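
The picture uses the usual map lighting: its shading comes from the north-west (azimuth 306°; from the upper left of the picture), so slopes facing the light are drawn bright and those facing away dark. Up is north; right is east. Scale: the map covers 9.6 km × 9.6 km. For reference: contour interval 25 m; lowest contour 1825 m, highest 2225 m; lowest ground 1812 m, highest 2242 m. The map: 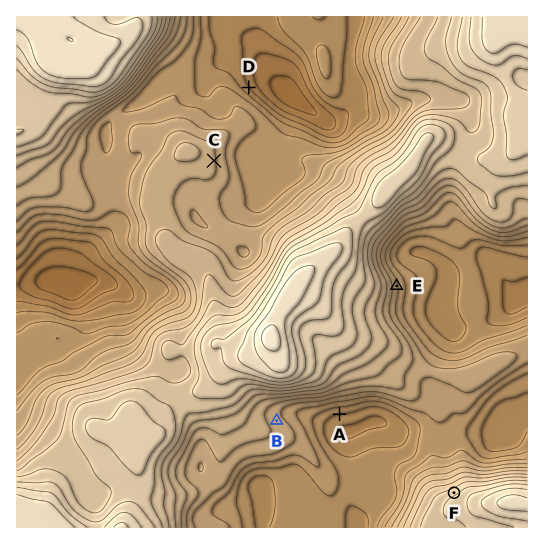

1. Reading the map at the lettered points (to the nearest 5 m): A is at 1900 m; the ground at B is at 1990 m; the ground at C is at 2005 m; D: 1875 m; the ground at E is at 1980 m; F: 2090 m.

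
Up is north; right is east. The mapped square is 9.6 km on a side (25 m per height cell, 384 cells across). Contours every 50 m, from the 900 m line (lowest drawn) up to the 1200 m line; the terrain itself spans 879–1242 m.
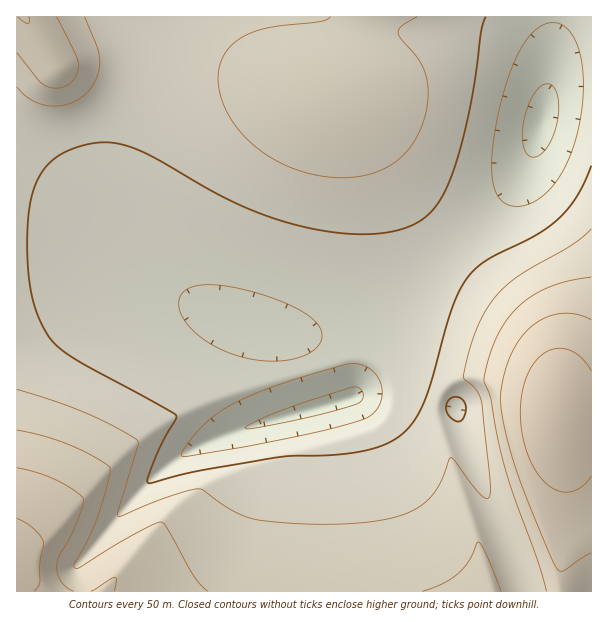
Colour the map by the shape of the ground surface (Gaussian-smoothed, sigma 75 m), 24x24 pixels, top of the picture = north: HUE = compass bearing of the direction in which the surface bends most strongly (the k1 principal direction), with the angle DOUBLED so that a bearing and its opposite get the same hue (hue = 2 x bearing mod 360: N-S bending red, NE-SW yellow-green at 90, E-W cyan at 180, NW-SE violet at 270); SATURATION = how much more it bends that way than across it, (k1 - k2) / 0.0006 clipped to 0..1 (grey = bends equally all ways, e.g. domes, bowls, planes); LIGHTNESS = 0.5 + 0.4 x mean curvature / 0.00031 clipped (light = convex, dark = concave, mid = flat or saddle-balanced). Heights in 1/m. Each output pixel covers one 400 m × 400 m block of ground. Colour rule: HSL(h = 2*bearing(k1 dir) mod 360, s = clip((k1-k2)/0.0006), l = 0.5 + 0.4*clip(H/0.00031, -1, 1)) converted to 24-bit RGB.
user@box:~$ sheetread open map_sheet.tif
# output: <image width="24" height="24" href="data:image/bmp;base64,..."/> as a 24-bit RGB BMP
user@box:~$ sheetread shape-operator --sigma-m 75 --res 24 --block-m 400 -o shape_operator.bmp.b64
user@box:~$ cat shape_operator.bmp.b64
<image width="24" height="24" href="data:image/bmp;base64,Qk32BgAAAAAAADYAAAAoAAAAGAAAABgAAAABABgAAAAAAMAGAAATCwAAEwsAAAAAAAAAAAAAnLmIE/IiChc503Svyomod4eLc4aJcYSIcYOGeoGEfoCEfn+Efn+Dfn6Dfn2DfnyDf3uDgXeEhXODyOuYWBN7NApP+P+0tEt5waeL4GEkAjEbIHxk3JSyt4KfdoKLc4CJcX+HdH+FfX+Dfn+Dfn6Dfn2Dfn2CfnuDf3iDgnOEh3CCx/GOPAZSVxVs3/qos22Jk4mX6qXEs4KpADMlQZKI55+/pnuidXyJc3uHcnuFfH6DfX6CfX2Cfn2CfnyCfnqCfnWDgW+EpKdw7PI2PgRQ5lEYudqBnZp8jIiRm4iZ7anEZnihADMjW6Cd6aHPqXmsdHeHc3aEenyCfX2Bfn2Bfn2BfnyBfXiBfXKCf2mEteGKcQ6ISAVY0fqFqLB5iqB2i4iNjIaOpoWX7J2/TI+HADMaVpx835feyojei3Kke3mDfn1/fn1/fnx/fnt/fHeAem+BfGeEteyFOwFPaRB53vm4q66Aj6Z9iYeFiYSGioOIsoGZ6o/DTIt5ADMJE2kQinCft4PWvo/ks4jZmHuyhHuJfnp/e3V/d2uAf6Rrv/IiNwBP6CZuzeKfsbaLlqqGh4d+h4R/h4B+h31/rHmZ7YvYrWGpIVoVDzMAFTMATncpk2eYo3zEuojhyH3jn26Xcml/pN6CSgp4OgJZy/aXu7yTtruUnqyOg4d2hoV3hYB4hXt3hHd2kHSE2nza1H7mpGm3aYFKK08JGjMAGTMAKEsJXxsy719OcGl/7upWGgwnMBFL1fW8t7eXur2ZpquTf4Vvg4RxhIBxg3xygndxgXNxgHBwjG+DrnbDvYnhuYjgpnzGmWaDOmQhBi0PkvA9aWp+3FWKbgC3FPv/lsyTtLiZu72aqqaTe4NqgIJsgoBtgXttgHdtgHRtf3Nvfnd0fXp2fnl2hnaCmXattoTXsXvkRJvwaLuWaG58XGWBUlaxa5Cri6GNr7aXuriXqJiNeIFvfIBvgH9vf3xwf3pyfnl1fnl2fnl2fnh1fnl0fnl0fnt0f3x0gH51eX92dHp4aXZ8XXOCWXuKZpaXgqKJp7GQtKyPp4iDeH96e356fX16fnt5fnp4fnh2fnd1fnd0fndzfnhzf3lzf3tzgH5zgIBze390c310an59XoGEWIuNX5mPdqCDnKiHrJ2FpXh3eX59e3x6fXt5fXl4fnd3fnZ1f3V0f3V0f3Zzf3dzgHlzgHxzgX9zgIFzfIFzc4Bya4J4YId/V5CFWJmFapt+jpt9o4x6om5xeHh+fHp8fXl6fnd4fnZ3f3V2f3R1gHN0gHRzgHdzgXl0gX10goF0gIN0fIR0dYRybYZ0Y4t5WJJ8VJd9X5R8e4x1mHtzn2hufHd/fnh9fnh7fnd6f3Z5f3V5gHR4gXR3gXR2gnZ1gnp2g352hIN3gYV3foZ2d4h0b4tyZo9zW5V0UpV3Vox8bH99jW5xnGZugHaBf3d+f3d9f3d8gHZ8gHZ8gXV8gnZ8g3Z7g3h6hHt5hH96hYV7g4d7f4h5e4t3c45za5NxYJZvU5RyTId9Wmx7hWl7mGdwgXZ/gHd+gHd+gHd/gHeAgXaBgnaBg3eBhHmBhXuBhX2AhYGAhoaBhIiAgYp+f4x8e495c5RyaJdsWZRtRYR7RFx4emCAlWlygXZ8gHd9f3h+f3iAf3eBf3eCgXeEgnmFhXuGh36HiIGIiISHh4iGhYmGhIuEg42CgpB/gJN7eJZyZJNpR4N2LU5vZlR8kWtygm9vgHdse31yd3l+e3iBfHiDfXiFf3qHgXyJhICKhoOLh4aMiIiMiIuNiI2NiI2JiI+GipKCiJR8eZFxVoJtG0JdUEZyjG9ujUxKkoA9X4xGX4Rvc3yCd3eEeXiHenqIfX2KgIGMg4SOhoiPiIqQiYuRiYuQiouOjo2LkI+Hk5GCkI96cX5tHTdNMkVbhH9vtSpf169QL9E6N5mKYXyIdXuGeH2Hen+KfIKMf4WOg4iQhYqRh4uSiIqSiYmSjYmRkImPkoeIlYWClIB8hnB5NjVtIElgZIFqpluV5O7dudznKFm3U2KNc3uHeIGIeYSKe4eMfoqOgYyQhI2RhoyRh4mRiYeQjoaQkoSOlIKImH+CmHl+kGyEU0Z/KUtxVoJ5htWNtfe6lXu6ci6lZliKdXyGeIWHeIiJeYuLe42Mfo6NgY6Ng4qLiYCBinx4jH1zjX5zkXt2lXd4mHV9lGuHZ1OHOk99UH6Dsvm5hM+NgkGAf0KAfmh/dYF6dYR6dIZ6dIh6dIl5dYh2gIV0hHRmh2dRi2pDjXw+ioxBgotLi4tcjXhqjWx9dF2ISlSCU3aE"/>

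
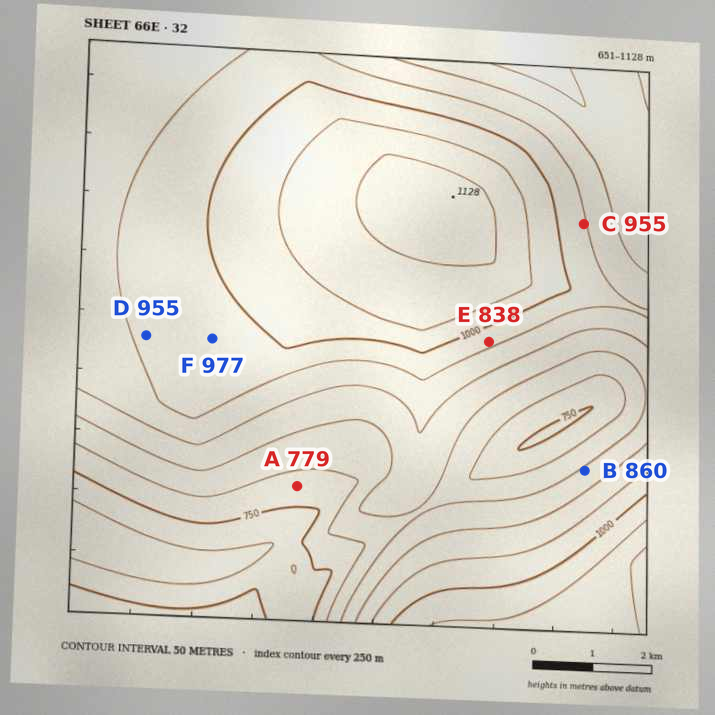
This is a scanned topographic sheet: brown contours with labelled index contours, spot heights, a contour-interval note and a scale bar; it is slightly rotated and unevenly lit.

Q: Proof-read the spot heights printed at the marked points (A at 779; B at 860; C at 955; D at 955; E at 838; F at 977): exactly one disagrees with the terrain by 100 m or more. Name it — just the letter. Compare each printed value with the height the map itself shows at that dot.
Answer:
E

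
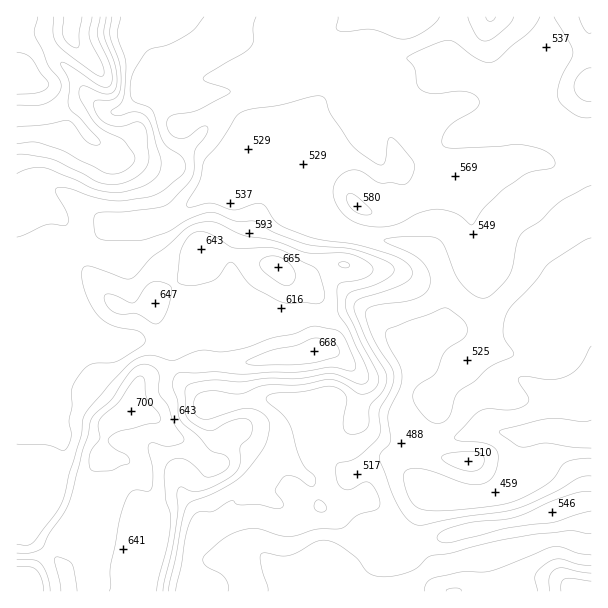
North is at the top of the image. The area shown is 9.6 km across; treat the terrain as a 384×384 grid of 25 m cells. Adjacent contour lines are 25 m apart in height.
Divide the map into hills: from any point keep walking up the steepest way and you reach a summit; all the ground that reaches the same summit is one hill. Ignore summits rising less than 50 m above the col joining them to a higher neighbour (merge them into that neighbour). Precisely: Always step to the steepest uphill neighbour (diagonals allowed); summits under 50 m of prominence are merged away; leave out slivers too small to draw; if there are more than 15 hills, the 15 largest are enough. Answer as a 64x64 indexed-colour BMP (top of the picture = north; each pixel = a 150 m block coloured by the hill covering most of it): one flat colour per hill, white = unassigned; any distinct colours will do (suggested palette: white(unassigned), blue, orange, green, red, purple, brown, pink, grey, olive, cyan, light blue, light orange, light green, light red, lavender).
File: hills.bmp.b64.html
<image width="64" height="64" href="data:image/bmp;base64,Qk12CAAAAAAAAHYAAAAoAAAAQAAAAEAAAAABAAQAAAAAAAAIAAATCwAAEwsAABAAAAAAAAAA////ALR3HwAOf/8ALKAsACgn1gC9Z5QAS1aMAMJ34wB/f38AIr28AM++FwDox64AeLv/AIrfmACWmP8A1bDFACIiIiIiIiIiIiIiIiIiIiIiERERERFEREREREREREREIiIiIiIiIiIiIiIiIiIiIRERERERERREREREREREREQiIiIiIiIiIiIiIiIiIiEREREREREREURERERERERERCIiIiIiIiIiIiIiIiIiERERERERERERERERREREREREIiIiIiIiIiIiIiIiIiERERERERERERERERERFEREREQiIiIiIiIiIiIiIiIhEREREREREREREREREREREUREESIiIiIiIiIiIiIiIiERERERERERERERERERERERERERIiIiIiIiIiIiIiIiIREREREREREREREREREREREREREiIiIiIiIiIiIiIiIRERERERERERERERERERERERERESIiIiIiIiIiIiIiIhERERERERERERERERERERERERERIiIiIiIiIiIiIiIiIREREREREREREREREREREREREREiIiIiIiIiIiIiIiIiIiIhERERERERERERERERERERESIiIiIiIiIiIiIiIiIiIiIRERERERERERERERERERERIiIiIiIiIiIiIiIiIiIiIiERIhEREhEREREREREREREiIiIiIiIiIiIiIiIiIiIiIRIiIhEiERERERERERERESIiIiIiIiIiIiIiIiIiIiIiIiIiIiIRERERERERERERIiIiIiIiIiIiIiIiIiIiIiIiIiIiIhEREREREREREREiIiIiIiIiIiIiIiIiIiIiIiIiIiIiIRERERERERERESIiIiIiIiIiIiIiIiIiIiIiIiIiIiIRERERERERERERIiIiIiIiIiIiIiIiIiIiIiIiIiIiIREREREREREREREiIiIiIiIiIiIiIiIiIiIiIiIiIiIhERERERERERERESIiIiIiIiIiIiIiIiIiIiIiIiIiIiERERERERERERERIiIiIiIiIiIiIiIiIiIiIiIiIiIiIREREREREREREREiIiIiIiIiIiIiIiIiIiIiIiIiIiIiERERERERERERESIiIiIiIiIiIiIiIiIiIiIiIiIiIiIhERERERERERERIiIiIiIiIiIiIiIiIiIiIiIiIiIiIiIREREREREREREiIiIiIiIiIiIiIiIiIiIiIiIiIiIiIhERERERERERESIiIiIiIiIiIiIiIiIiIiIiIiIiIiIiIRERERERERERIiIiIiIiIiIiIiIiIiIiIiIiIiIiIiIhEREREREREREiIiIiIiIiIiIiIiIiIiIiIiIiIiIiIiIRERERERERESIiIiIiIiIiIiIiIiIiIiIiIiIiIiIiIhERERERERERIiIiIiIiIiIiIiIiIiIiIiIiIiIiIiIiEREREREREREiIiIiIiIiIiIiIiIiIiIiIiIiIiIiIiIRERERERERESIiIiIiIiIiIiIiIiIiIiIiIiIiIiIiIhERERERERERIiIiIiIiIiIiIiIiIiIiIiIiIiIiIiIhEREREREREREiIiIiIiIiIiIiIiIiIiIiIiIiIiIiIiERERERERERESIiIiIiIiIiIiIiIiIiIiIiIiIiIiIiIRERERERERERERIiIiIiIiIiIiIiIiIiIiIiIiIiIiIRERERERERERERERESIiIiIiIiIiIiIiIiIiIiIiIiERERERERERERERERERESIiIiIiIiIiIiIiIiIiIhEREREREREREREREREREREREiIiIiIiIiIiIiIiIiERERERERERERERERERERERERERERERIiIiIiIiIiIiERERERERERERERERERERERERERERERERIiIiIiIiIiERERERERERERERERERERERERERERERERESIiIiIiIiEREREREREREREREREREREREREREREREREREiIiIiIiIREREREREREREREREREREREREREREREREREREiIiIiIRERERERERERERERERERERERERERERERERERERESIiIhEREREREREREREREREREREREREREREREREREREREiIhERERERERERERERERERERERERERERERERERERERERERERERERERERERERERERERERERERERERERERERERERERERERERERERERERERERERERERERERERERERERERERERERERERERERERERERERERERERERERERERERERERERERERERERERERERERERERERERERERERERERERERERERERERERERERERERERERERERERERERERERERERERERERERERERERERERERERERERERERERERERERERERERERERERERERERERERERERERERERERERERERERERERERERERERERERERERERERERERERERExERERERERERERERERERERERERERERERERERERERERETMRERERERERERERERERERERERERERERERERERERETMzMzERERERERERERERERERERERERERERERERERETMzMzMzMRERERERERERERERERERERERERERMzMzMzMzMzMzMzMxERERERERERERERERERERERERETMzMzMzMzMzMzMzMzMRERERERERERERERERERERERETMzMzMzMzMzMzMzMzMxERERERERERERERERERERERETMzMzMzMzMzMzMzMzMzERERERERERERERERERERERERMzMzMzMzMzMzMzMzMzMRER"/>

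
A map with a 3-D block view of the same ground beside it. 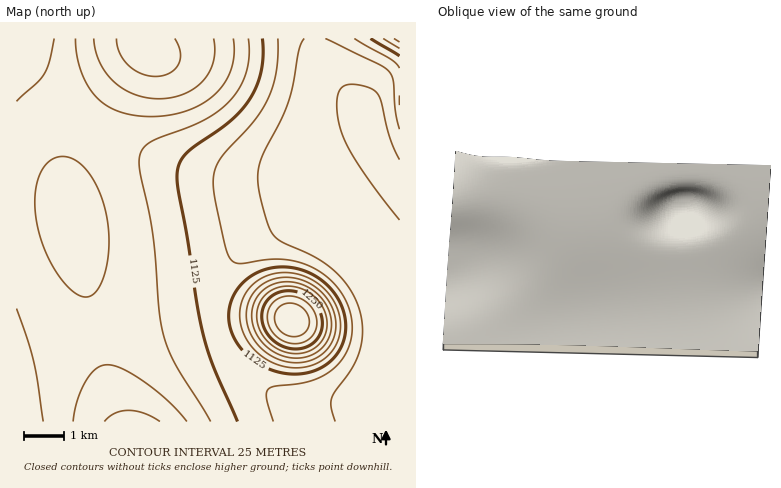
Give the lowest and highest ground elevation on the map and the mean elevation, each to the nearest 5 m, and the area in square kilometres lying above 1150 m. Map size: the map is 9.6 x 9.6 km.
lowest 1045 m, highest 1320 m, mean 1130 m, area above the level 41.7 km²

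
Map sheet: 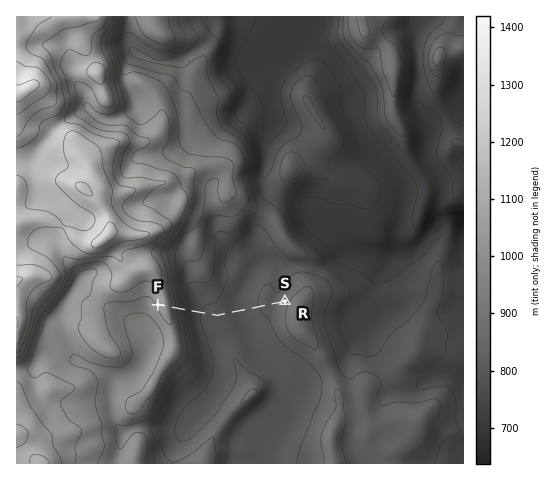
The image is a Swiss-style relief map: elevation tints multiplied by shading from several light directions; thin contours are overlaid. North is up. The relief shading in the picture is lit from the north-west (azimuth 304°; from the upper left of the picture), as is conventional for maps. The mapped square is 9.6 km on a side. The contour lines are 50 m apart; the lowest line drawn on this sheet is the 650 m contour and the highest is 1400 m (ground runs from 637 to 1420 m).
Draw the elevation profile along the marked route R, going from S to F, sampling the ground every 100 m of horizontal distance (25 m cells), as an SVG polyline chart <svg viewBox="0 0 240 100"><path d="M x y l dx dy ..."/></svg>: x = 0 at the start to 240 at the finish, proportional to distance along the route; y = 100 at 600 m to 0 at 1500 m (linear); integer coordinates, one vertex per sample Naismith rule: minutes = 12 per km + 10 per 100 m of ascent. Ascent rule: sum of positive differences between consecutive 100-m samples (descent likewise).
<svg viewBox="0 0 240 100"><path d="M0 69l9 2 8 1 9 0 9-1 8 1 9 0 9 1 8 1 9 1 8 1 9 0 9-1 8-1 9-1 9 0 8 0 9 0 9-1 8-1 9-2 9-3 8-5 9-6 9-7 8-5 9-2 8 1 7 1"/></svg>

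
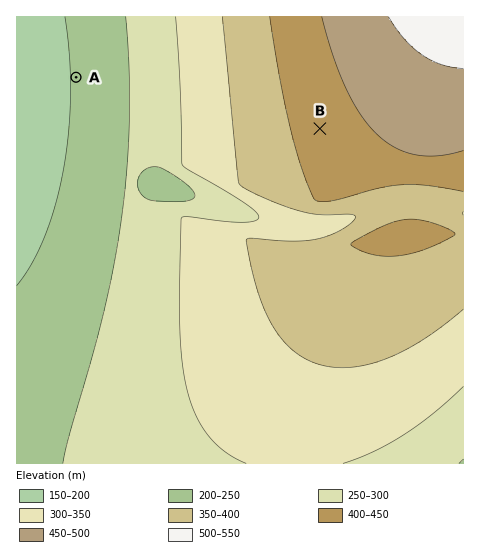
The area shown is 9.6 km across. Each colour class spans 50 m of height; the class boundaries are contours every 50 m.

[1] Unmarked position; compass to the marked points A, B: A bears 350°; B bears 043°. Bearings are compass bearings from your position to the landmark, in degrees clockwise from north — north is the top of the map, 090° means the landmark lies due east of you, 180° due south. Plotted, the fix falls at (122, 340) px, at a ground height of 260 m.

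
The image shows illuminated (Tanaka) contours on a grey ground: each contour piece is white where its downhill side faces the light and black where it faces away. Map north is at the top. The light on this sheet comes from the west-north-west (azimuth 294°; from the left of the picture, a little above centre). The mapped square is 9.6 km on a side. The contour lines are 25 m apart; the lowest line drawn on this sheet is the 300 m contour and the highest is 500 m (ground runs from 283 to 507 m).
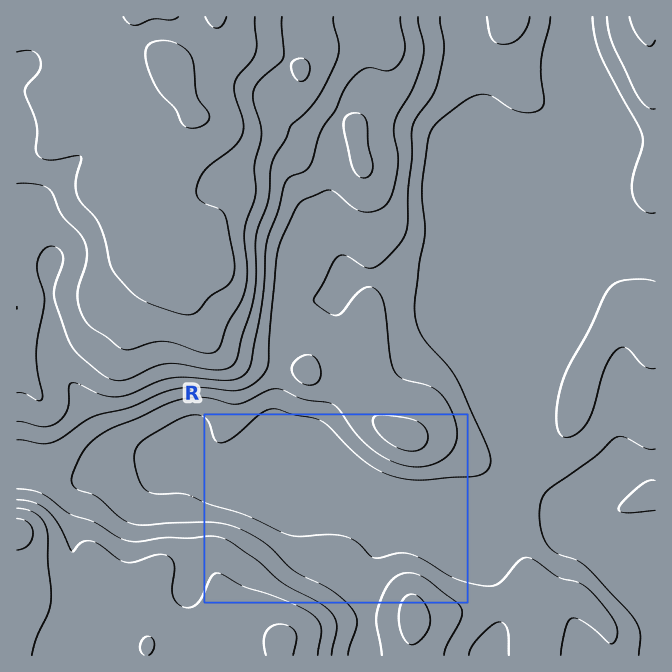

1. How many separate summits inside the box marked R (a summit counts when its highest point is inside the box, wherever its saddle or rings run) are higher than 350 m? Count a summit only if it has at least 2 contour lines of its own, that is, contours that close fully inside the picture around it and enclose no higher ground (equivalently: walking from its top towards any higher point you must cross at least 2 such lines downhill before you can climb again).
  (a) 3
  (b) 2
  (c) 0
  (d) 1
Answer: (c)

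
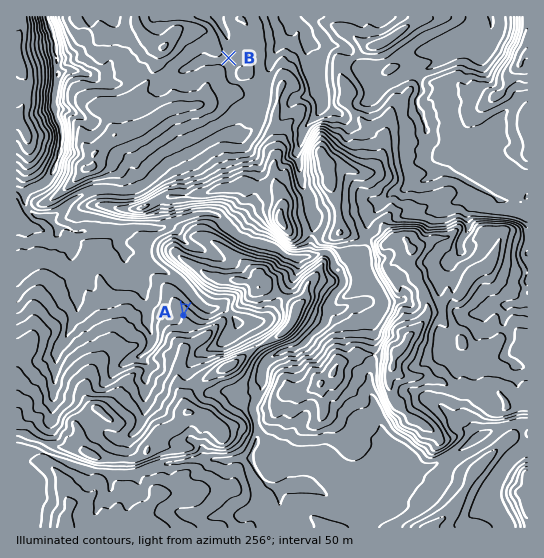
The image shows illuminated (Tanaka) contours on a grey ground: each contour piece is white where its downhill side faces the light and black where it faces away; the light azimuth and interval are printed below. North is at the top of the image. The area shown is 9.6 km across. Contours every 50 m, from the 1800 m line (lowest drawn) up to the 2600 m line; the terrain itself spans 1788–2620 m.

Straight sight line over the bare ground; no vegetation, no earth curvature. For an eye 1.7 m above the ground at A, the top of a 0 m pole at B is hidden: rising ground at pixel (190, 276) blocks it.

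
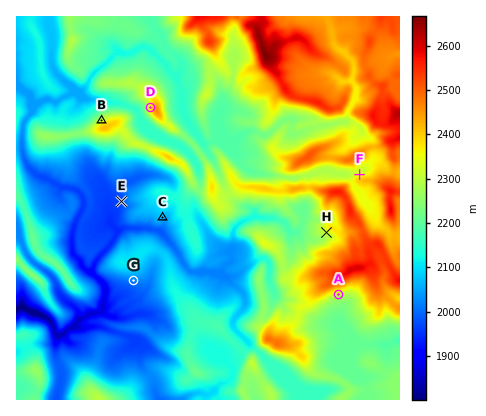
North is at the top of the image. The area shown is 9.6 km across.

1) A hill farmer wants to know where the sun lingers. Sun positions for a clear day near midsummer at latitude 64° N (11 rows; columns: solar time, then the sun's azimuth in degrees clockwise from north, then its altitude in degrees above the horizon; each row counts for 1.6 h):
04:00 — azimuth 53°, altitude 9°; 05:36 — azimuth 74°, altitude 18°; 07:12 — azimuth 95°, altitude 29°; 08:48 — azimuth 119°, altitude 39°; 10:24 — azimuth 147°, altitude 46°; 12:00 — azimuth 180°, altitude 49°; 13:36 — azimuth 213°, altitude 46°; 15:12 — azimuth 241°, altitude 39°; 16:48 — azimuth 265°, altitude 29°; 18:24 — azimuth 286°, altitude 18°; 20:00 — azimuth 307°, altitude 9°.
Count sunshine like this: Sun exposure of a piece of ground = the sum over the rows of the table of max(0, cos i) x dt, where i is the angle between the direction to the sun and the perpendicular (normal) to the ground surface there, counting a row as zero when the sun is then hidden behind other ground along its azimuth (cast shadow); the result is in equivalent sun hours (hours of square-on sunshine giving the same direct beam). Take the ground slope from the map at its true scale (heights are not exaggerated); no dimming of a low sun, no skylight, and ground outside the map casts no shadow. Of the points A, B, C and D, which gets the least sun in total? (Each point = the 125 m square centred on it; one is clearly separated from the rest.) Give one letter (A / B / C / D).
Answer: B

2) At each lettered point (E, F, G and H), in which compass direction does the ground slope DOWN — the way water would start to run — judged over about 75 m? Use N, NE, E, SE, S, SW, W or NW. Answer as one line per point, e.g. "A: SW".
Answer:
E: W
F: N
G: S
H: SW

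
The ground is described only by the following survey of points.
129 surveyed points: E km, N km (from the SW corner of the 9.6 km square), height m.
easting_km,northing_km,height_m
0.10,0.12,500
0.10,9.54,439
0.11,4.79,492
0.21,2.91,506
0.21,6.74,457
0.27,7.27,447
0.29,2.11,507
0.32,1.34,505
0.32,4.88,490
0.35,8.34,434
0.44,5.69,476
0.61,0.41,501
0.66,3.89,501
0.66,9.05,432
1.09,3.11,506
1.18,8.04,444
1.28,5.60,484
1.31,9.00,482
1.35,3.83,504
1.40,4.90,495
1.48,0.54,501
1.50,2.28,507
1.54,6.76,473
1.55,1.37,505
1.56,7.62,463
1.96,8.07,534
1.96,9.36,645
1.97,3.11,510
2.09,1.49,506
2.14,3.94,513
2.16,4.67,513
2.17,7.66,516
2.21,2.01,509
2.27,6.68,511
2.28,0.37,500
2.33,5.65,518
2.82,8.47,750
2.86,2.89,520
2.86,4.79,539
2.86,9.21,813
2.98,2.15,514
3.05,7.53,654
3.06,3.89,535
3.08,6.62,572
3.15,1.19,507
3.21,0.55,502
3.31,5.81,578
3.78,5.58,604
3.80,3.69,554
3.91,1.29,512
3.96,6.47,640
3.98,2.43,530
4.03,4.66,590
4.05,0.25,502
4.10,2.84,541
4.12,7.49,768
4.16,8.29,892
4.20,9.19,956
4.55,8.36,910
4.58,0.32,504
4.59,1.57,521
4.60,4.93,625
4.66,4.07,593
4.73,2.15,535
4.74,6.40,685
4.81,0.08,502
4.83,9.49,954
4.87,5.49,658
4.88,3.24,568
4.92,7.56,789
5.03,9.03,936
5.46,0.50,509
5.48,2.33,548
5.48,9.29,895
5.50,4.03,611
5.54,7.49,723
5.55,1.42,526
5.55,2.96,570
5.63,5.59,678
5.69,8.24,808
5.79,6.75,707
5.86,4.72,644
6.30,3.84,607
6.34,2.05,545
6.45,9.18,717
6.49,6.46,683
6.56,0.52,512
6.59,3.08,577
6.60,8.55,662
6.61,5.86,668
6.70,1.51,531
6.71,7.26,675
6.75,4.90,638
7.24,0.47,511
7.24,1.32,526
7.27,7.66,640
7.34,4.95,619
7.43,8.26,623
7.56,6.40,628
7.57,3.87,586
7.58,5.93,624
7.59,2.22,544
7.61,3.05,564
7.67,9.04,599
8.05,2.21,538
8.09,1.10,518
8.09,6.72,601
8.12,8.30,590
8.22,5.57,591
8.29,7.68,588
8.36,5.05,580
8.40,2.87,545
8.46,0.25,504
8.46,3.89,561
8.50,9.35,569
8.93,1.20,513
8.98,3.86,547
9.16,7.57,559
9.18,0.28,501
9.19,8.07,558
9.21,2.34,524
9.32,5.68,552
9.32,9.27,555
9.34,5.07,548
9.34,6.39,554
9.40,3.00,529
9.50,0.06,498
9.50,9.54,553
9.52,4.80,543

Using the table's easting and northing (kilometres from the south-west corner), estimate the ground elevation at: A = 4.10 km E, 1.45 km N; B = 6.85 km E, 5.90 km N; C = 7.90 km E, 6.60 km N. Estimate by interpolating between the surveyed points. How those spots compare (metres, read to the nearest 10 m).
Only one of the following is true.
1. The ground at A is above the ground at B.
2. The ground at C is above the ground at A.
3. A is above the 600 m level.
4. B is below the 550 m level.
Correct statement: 2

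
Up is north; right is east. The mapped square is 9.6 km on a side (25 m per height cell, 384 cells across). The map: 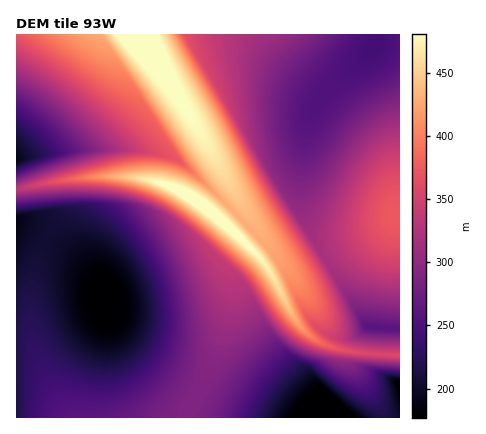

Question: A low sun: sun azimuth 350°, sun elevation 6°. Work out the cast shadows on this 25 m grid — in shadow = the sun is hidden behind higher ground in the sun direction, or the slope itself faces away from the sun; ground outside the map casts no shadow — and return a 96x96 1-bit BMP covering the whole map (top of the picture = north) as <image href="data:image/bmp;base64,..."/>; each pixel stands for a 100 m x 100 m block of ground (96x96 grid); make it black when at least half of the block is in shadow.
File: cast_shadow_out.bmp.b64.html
<image width="96" height="96" href="data:image/bmp;base64,Qk2+BAAAAAAAAD4AAAAoAAAAYAAAAGAAAAABAAEAAAAAAIAEAAATCwAAEwsAAAIAAAAAAAAA////AAAAAAAAAAAAAAAAAAB//AAAAAAAAAAAAAD//AEAAAAAAAAAAAD//AcAAAAAAAAAAAH//h8AAAAAAAAAAAH///8AAAAAAAAAAAH///8AAAAAAAAAAAP///8AAAAAAAAAAAP///8AAAAAAAAAAAf///8AAAAAAAAAAAf///8AAAAAAAAAAAf///8AAAAAAAAAAA////8AAAAAAAAAAA////8AAAAAAAAAAB////8AAAAAAAAAAB////8AAAAAAAAAAD////8AAAAAAAAAAD//8AAAAAAAAAAAAD/+AAAAAAAAAAAAAH/4AAAAAAAAAAAAAH/gAAAAAAAAAAAAAP+AAAAAAAAAAAAAAP8AAAAAAAAAAAAAAP4AAAAAAAAAAAAAAfwAAAAAAAAAAAAAAfwAAAAAAAAAAAAAAPgAAAAAAAAAAAAABHAAAAAAAAAAAAAADAAAAAAAAAAAAAAAHAAAAAAAAAAAAAAAPAAAAAAAAAAAAAAAfAAAAAAAAAAAAAAA/AAAAAAAAAAAAAAB/AAAAAAAAAAAAAAD/AAAAAAAAAAAAAAP/AAAAAAAAAAAAAAf/AAAAAAAAAAAAAA//AAAAAAAAAAAAAD//AAAAAAAAAAAAAP//AAAAAAAAAD/4D//+AAAAAAAAA//////8AAAAAAAAD//////4AAAAAAAAf//////wAAAAAAAD///////gAAAAAAB////////AAAAAAA////////+AAAAAAA////////8AAAAAAB////////4AAAAAAB////////wAAAAAAD////////gAAAAAAD///////+AAAAAAAD///////8AAAAAAAD///////4AAAAAAAD///////wAAAAAAAD///////AAAAAAAAD//////+AAAAAAAAD//////4AAAAAAAAA//////gAAAAAAAAAB////8AAAAAAAAAAAB///AAAAAAAAAAAAAAAAAAAAAAAAAAAAAAAAAAAAAAAAAAAAAAAAAAAAAAAAAAAAAAAAAAAAAAAAAAAAAAAAAAAAAAAAAAAAAAAAAAAAAAAAAAAAAAAAAAAAAAAAAAAAAAAAAAAAAAAAAAAAAAAAAAAAAAAAAAAAAAAAAAAAAAAAAAAAAAAAAAAAAAAAAAAAAAAAAAAAAAAAAAAAAAAAAAAAAAAAAAAAAAAAAAAAAAAAAAAAAAAAAAAAAAAAAAAAAAAAAAAAAAAAAAAAAAAAAAAAAAAAAAAAAAAAAAAAAAAAAAAAAAAAAAAAAAAAAAAAAAAAAAAAAAAAAAAAAAAAAAAAAAAAAAAAAAAAAAAAAAAAAAAAAAAAAAAAAAAAAAAAAAAAAAAAAAAAAAAAAAAAAAAAAAAAAAAAAAAAAAAAAAAAAAAAAAAAAAAAAAAAAAAAAAAAAAAAAAAAAAAAAAAAAAAAAAAAAAAAAAAAAAAAAAAAAAAAAAAAAAAAAAAAAAAAAAAAAAAAAAAAAAAAAAAAAAAAAAAAAAAAAAAAAAAAAAAAAAAAAAAAAAAAAAAAAAAAAAAAAAAAAAAAAAA="/>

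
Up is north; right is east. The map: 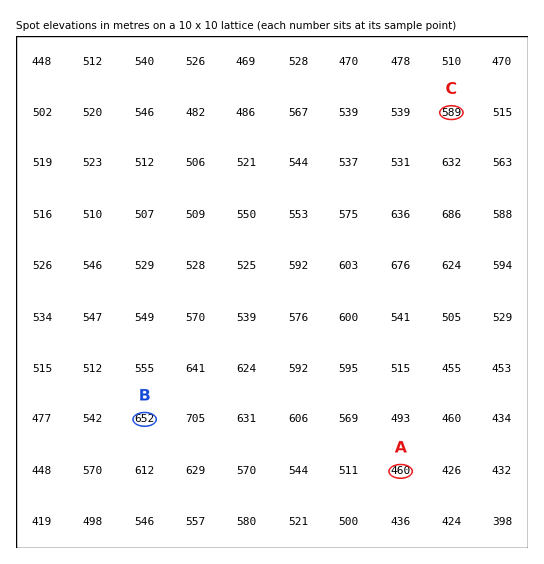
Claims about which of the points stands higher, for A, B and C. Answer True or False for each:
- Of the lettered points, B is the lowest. False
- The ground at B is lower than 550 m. False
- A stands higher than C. False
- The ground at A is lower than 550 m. True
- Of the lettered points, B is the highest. True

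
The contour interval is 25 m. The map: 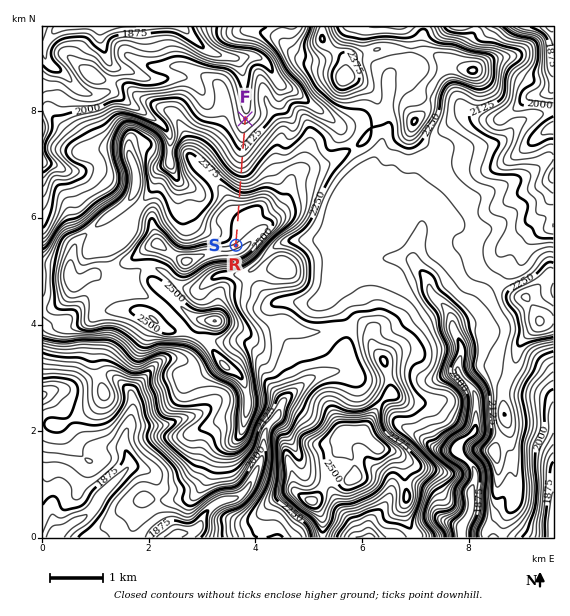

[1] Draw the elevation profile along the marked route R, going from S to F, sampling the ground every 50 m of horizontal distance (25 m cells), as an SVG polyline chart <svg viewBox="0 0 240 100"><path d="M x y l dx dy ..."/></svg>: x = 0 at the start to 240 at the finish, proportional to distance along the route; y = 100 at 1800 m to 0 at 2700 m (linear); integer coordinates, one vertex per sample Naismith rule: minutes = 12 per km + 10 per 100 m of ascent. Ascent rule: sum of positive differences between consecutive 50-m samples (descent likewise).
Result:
<svg viewBox="0 0 240 100"><path d="M0 18l5 2 5 0 5 1 5 0 5 0 5 0 5 0 5 0 5 0 5 0 5 1 5 0 6 1 5 1 5 1 5 2 5 2 5 2 5 3 5 2 5 2 5 3 5 2 5 3 5 2 5 2 5 2 5 2 5 2 5 1 5 1 5 1 5 2 5 1 5 1 5 1 5 1 5 1 6 1 5 1 5 0 5 1 5 1 5 1 5 1 5 0 5 1 3 1"/></svg>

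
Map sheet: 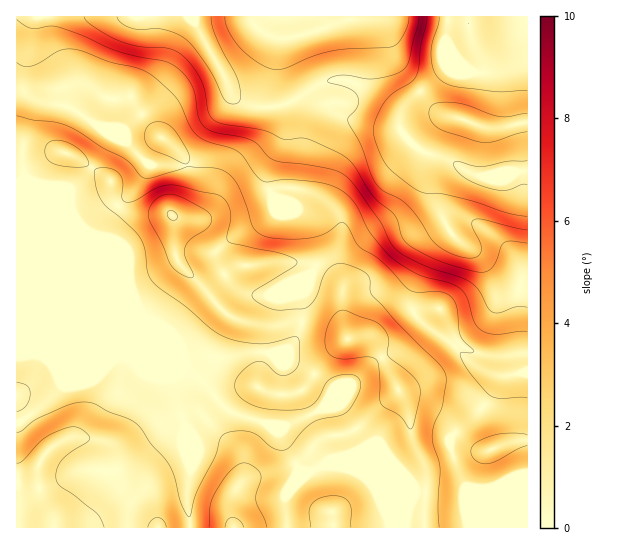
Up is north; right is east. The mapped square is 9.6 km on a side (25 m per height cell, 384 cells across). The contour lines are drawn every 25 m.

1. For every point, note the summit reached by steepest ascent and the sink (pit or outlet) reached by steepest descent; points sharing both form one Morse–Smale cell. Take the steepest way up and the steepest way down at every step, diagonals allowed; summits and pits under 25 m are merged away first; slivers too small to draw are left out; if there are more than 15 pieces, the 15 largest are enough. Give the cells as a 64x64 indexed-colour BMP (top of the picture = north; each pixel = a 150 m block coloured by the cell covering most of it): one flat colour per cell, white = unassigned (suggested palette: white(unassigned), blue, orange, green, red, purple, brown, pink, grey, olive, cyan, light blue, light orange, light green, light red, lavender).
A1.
<image width="64" height="64" href="data:image/bmp;base64,Qk12CAAAAAAAAHYAAAAoAAAAQAAAAEAAAAABAAQAAAAAAAAIAAATCwAAEwsAABAAAAAAAAAA////ALR3HwAOf/8ALKAsACgn1gC9Z5QAS1aMAMJ34wB/f38AIr28AM++FwDox64AeLv/AIrfmACWmP8A1bDFACIiIiIiIiIiIiIiZmZmZmZmZmZmZmZmYRERERERERERIiIiIiIiIiIiIiJmZmZmZmZmZmZmZmYREREREREREREiIiIiIiIiIiIiImZmZmZmZmZmZmZmZhERERERERERESIiIiIiIiIiIiImZmZmZmZmZmZmZmZmERERERERERERIiIiIiIiIiIiIiZmZmZmZmZmZmZmZmEREREREREREREiIiIiIiIiIiIiImZmZmZmZmZmZmZmERERERERMzMxESIiIiIiIiIiIiIiZmZmZmZmZmZmZmEREREREREzMzMzIiIiIiIiIiIiIiJmZmZmZmZhEWZhEREREREREzMzMzMiIiIiIiIiIiIiImZmZmZmZmERERERERERERETMzMzMyIiIiIiIiIiIiImZmZmZmZmERERERERERERETMzMzMzIiIiIiIiIiIiIiZmZmZmZmYRERERERERERERMzMzMzMiIiIiIiIiIiIiJmZmZmZmYRERERERERERERETMzMzMyIiIiIiIiIiIiImZmZmZmYREREREREREREREREzMzMzQiIiIiIiIiIiIiZmZmZmERERERERERERERERERMzMzNEIiIiIiIiIiIiZmZmYRERERERERERERERERERETMzM0RCIiIiIiIiIiJmZmYREREREREREREREREREREREzMzRERCIiIiIiIiImZmYRERERERERERERERERERERETMzNEREIiIiIiIiIiZmYREREREREREREREREREREREREzM0REQiIiIiIiIiZmYRERERERERERERERERERERERETMzRERCIiIiIiIiJmERERERERERERERERERERERERETMzNEREIiIiIiIiImZVEREREREREREREREREREREREzMzM0REIiIiIiIiImZlVVVREREREREREREREREREREzMzMzREQiIiIiIiIiZlVVVVVVVVUREREREREREREREzMzMzNEQiIiIiIiIiZmVVVVVVVVVVEREREREREREREzMzMzM0RCIiIiIiIiJmVVVVVVVVVVURERERERERERMzMzMzMzREIiIiIiIiImVVVVVVVVVVVVERERERERERMzMzMzMzNEIiIiIiIiIlVVVVVVVVVVVVURERERERERMzMzMzMzM0QiIiIiIiIlVVVVVVVVVVVVVREREREREREzMzMzMzMzQiIiIiIiIiVVVVVVVVVVVVVVERERERERETMzMzMzMzNCIiIiIiIiVVVVVVVVVVVVVVURERERERERMzMzMzMzM0IiIiIiIiJVVVVVVVVVVVVVVREREREREREzMzMzMzMzQiIiIiIiIlVVVVVVVVVVVVVVURERERERETMzMzMzMzNCIiIiIiIlVVVVVVVVVVVVVVVREREREREREzMzMzMzM0IiIiIiIlVVVVVVVVVVVVVVVVURERERERETMzMzMzMzQiIiIiIlVVVVVVVVVVVVVVVVVREREREREREzMzMzMzNCIiIiIlVVVVVVVVVVVVVVVVVVERERERERERMzMzMzM0IiIiIlRVVVVVVVVVVVVVVVVVERERERERERETMzMzMzQiIiIkRFVVVVVVVVVVVVVVVVURERERERERERMzMzMzNCIiIkRERVVVVVVVVVVVVVVVVREREREREREREzMzMzM0IiIkRERFVVVVVVVVVVVVVVUREREREREREREzMzMzMzQiIkRERERVVVVVVVVVVVVVURERERERERERETMzMzMzNCIkREREREVVVVVVVVVVVVERERERERERERERMzMzMzM0IkRERERERFVVVVVVVVVVUREREREREREREREzMzMzMzQkRERERERERVVVVVVVVVURERERERERERERETMzMzMzNERERERERERFVVVVVVVVVVEREREREREREREREzMzMzM0REREREREREREREVVVVVVURERERERERERERERMzMzMzRERERERERERERERFVVVVVRERERERERERERETMzMzMzNERERERERERERERERVVVVVURERERERERERMzMzMzMzM0RERERERERERERERFVVVVVRERERERERERMzMzMzMzMzREREREREREREREREVVVVVVERERERERERMzMzMzMzMzNERERERERERERERERFVVVVUREREREREREzMzMzMzMzM0REREREREREREREREVVVVVRERERERERETMzMzMzMzMzRERERERERERERERERFVVVVEREREREREXMzMzMzMzMzNERERERERERERERERERXd3d3EREREREXdzMzMzMzMzM0RERERERERERERERERHd3d3dxERERF3d3czMzMzMzMzRERERERERERERERERHd3d3d3dxERF3d3d3czMzMzMzNEREREREREREREREREd3d3d3d3d3d3d3d3d3MzMzMzM0REREREREREREREREd3d3d3d3d3d3d3d3d3d3czMzMzRERERERERERERERER3d3d3d3d3d3d3d3d3d3czMzMzNERERERERERERERER3d3d3d3d3d3d3d3d3d3dzMzMzM0RERERERERERERERHd3d3d3d3d3d3d3d3d3dzMzMzMzRERERERERERERERHd3d3d3d3d3d3d3d3d3d3MzMzMzNEREREREREREREREd3d3d3d3d3d3d3d3d3d3czMzMzM0REREREREREREREd3d3d3d3d3d3d3d3d3d3dzMzMzMz"/>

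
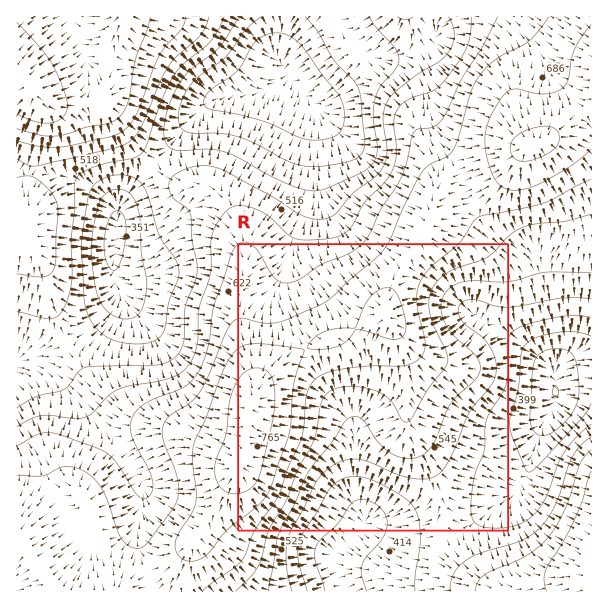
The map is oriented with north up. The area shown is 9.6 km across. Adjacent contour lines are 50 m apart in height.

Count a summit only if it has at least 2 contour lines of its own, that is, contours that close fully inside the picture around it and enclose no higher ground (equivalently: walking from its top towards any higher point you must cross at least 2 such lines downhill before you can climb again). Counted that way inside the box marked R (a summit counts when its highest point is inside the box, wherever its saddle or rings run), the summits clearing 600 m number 1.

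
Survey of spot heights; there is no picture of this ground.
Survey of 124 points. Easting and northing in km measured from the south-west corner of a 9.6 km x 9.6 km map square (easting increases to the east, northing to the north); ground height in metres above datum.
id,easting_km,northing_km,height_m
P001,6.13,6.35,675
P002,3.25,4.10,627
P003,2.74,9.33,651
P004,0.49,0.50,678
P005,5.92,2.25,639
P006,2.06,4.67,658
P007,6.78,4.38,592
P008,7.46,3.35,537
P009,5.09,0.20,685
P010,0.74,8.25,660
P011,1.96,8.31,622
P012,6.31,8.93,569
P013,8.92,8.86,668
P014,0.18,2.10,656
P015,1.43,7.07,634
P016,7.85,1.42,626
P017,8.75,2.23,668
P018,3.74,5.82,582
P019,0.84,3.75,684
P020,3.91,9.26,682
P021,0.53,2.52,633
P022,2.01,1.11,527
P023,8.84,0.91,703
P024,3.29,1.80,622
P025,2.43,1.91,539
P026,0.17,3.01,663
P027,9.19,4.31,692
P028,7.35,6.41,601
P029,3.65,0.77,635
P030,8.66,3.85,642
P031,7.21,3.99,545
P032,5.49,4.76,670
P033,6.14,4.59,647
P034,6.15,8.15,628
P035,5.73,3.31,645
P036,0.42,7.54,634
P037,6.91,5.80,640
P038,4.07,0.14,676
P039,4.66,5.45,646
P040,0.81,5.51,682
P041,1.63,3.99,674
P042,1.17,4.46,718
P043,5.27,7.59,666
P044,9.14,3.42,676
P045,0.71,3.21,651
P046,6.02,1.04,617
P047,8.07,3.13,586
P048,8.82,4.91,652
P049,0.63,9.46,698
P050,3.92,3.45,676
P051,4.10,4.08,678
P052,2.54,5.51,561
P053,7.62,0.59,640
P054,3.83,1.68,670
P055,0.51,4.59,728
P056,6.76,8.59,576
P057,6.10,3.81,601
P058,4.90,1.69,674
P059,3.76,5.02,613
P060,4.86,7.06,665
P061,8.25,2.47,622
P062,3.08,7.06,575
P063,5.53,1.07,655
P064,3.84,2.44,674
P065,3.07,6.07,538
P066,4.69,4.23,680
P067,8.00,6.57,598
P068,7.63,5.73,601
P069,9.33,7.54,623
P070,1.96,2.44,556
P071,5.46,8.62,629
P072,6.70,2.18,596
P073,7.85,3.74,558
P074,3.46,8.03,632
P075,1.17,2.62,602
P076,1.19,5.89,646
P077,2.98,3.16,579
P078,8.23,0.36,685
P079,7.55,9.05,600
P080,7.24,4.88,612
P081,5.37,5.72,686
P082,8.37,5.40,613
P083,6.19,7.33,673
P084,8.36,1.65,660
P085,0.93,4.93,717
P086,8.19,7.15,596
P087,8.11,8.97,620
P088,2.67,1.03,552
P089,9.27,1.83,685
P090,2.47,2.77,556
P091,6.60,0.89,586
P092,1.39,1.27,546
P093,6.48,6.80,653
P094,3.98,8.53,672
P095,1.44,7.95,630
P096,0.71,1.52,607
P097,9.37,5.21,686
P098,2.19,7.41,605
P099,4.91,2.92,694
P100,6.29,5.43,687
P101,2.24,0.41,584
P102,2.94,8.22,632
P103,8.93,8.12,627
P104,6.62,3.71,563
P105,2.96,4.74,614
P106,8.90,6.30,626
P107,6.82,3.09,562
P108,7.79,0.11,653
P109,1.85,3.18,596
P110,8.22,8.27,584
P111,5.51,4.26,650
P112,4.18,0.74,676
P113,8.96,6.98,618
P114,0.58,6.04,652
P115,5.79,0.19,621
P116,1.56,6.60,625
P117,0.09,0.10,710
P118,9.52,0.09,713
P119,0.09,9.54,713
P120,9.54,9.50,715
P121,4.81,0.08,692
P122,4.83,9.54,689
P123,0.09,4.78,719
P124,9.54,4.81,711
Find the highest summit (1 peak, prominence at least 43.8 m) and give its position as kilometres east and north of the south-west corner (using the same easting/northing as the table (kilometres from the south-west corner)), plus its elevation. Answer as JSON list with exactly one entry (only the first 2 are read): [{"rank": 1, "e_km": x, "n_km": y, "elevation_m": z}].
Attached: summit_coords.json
[{"rank": 1, "e_km": 0.56, "n_km": 4.66, "elevation_m": 728}]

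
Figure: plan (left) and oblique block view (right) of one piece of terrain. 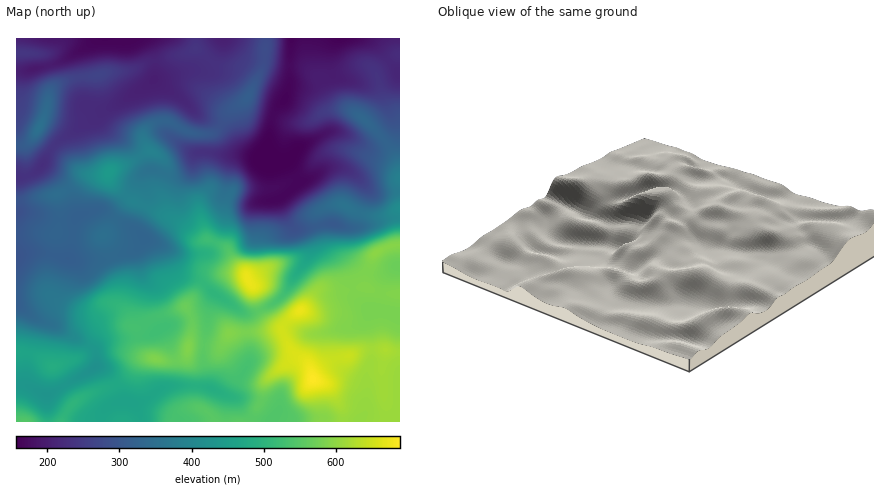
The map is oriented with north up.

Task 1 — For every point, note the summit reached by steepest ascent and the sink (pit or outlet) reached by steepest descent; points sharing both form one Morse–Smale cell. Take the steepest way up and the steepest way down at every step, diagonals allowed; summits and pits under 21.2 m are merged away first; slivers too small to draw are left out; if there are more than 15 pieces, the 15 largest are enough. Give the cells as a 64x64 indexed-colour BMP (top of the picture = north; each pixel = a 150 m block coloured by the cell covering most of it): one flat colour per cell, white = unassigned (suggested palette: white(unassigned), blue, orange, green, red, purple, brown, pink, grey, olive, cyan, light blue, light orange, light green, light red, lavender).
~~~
<image width="64" height="64" href="data:image/bmp;base64,Qk12CAAAAAAAAHYAAAAoAAAAQAAAAEAAAAABAAQAAAAAAAAIAAATCwAAEwsAABAAAAAAAAAA////ALR3HwAOf/8ALKAsACgn1gC9Z5QAS1aMAMJ34wB/f38AIr28AM++FwDox64AeLv/AIrfmACWmP8A1bDFAHd3d3d3d3cRERERERERERERERERERERERERERERERERd3d3d3d3dxERERERERERERERERERERERERERERERERF3d3d3d3d3cREREREREREREREREREREREREREREREREXd3d3d3d3d3dzMxERERERERERERERERERERERERERERd3d3d3d3d3dzMzMxERERERERERERERERERERERERERF3dmZnd3d3d3MzMzMREREREREREREREREREREREREREWZmZmZnd3d3czMzMzMzMzMRERERERERERERERERERERZmZmZmZnd3czMzMzMzMzMxERERERERERERERERERERFmZmZmZmZ3czMzMzMzMzMxEREREREREREREREREREREWZmZmZmZmMzMzMzMzMzMzERERERERERERERERERERERZmZmZmZmYzMzMzMzMzMzMRERERERERERERERERERERFmZmZmZmZjMzMzMzMzMzMxEREREREREREREREREREREWZmZmZmZmEzMzMzMzMzMzERERERERERERERERERERERZmZmZmZhERMzMzMzMzMzMRERERERERERERERERERERFmZmZmYRERERERETMzMzMzEREREREREREREREREREREWZmZmEREREREREREzMzMzMRERERERERFVVVVRERERERZmZhEREREREREREzMzMzMxERERERERVVVVVVVVERERFmYREREREREREREzMzMzMzERERERERVVVVVVVVVREREWYRERERERERERETMzMzMzMRERFEERVVVVVVVVVVURERERERERERERERERMzMzMzMzERREREFVVVVVVVVVUREREREREREREREREREzMzMzMzMRREREREVVVVVVVVURERERERERERERERERERMzMzMzM0RERERERFVVVVVVUREREREREREREREREREREzMzMzM0REREREREVVVVVVVREREREREREREREREREREzMzMzM0RERERERERFVVVVVVERERERERERERERERERETMzMzRERERERERERERVVVVVURERERERERERERERERERMzMzRERERERERERERFVVVVUREREREREREREREREREREzMzRERERERERERERERVVVVREREREREREREREREREREzMzNEREREREREREREREVVVRERERERERERERERERERETMzNBEREURERERERERERVVVEREREREREREREREREREREzMRERERFERERERERERFVVEREREREREREREREREREREREREREREURERERERERFVVURERERERERERERERERERERERERERERFEREREREREVVVREREREREREREREREREREREREREREREURERERERBERVVERERERERERERERERERERERERERERERFERERERBEREREREREREREREREREREREREREREREREREUREREREEREREREREREREREREREczMzBERERERERERERFEREREERERERERERERERERERERzMzMwRERERERERERERERREQRERERERERERER//8RERzMzMzMERERERERERERERERERERERERERERERH/////HMzMzMzBEREREREREREREREREREREREREREREf////+ZzMzMzMwRERERERERERERERERERERERERERER////+ZmczMzMzBEREREREREREREREREREREREREREREiL/+ZmZmZnMzMwRERERERERERERERERERERERERERESIi+ZmZmZmZnMzMERERERERERERERERERERERERERERIiIpmZmZmZmZnMEREREREREREREREREREREREREREREiIimZmZmZmZmZkRERERERERERGqERERERERERERERESIiIpmZmZmZmZmIERERERERERGqqhERERERERERERERIiIiKZmZmZmZiIERERERERERGqqqEREREREREREREREiIiIimZmZmZiIgRERERERERGqqqoRERERERERERERESIiIiIimZmZiIiIERERiIiBGqqqqhERERERERERERERIiIiIiIpmZiIiIiBERiIiIiqqqqqEREREREREREREREiIiIiIiIpiIiIiIiIiIiIu7qqqqqhERERERERERERESIiIiIiIiKIiIiIiIiIiLu7uqqqqqERERERERERERERIiIiIiIiIiKIiIiIiIiLu7u7qqqqqhEREREREREREREiIiIiIiIiIiKIiIiIiLu7u7u7qqqqoRERERERERERESIiIiIiIiIiIiiIiIiLu7u7u7u6qqqhERERERERERERIiIiIiIiIiIiIiiIi7u7u7u7u7qqqqEREREREREREREiIiIiIiIiIiIiIoi7u7u7u7u7u6qqqhERERERERERESIiIiIiIiIiIiIiLu67u7u7u7uwqqqqERERERERERERIiIiIiIiIiIiIiIu7u7ru7u7sAAKqqoRERERERERERHd3d0iIiIiIiIiIi7u7u7usAAAAAqqqhEREREREREREd3d3d0iIiIiIiIiLu7u7u4AAAAAABERERERERERERER3d3d3d0iIiIiIiIu7u7u4AAAAAAAERERERERERERERHd3d3d3d0iIiIiIi7u7u4AAAAAAAAREREREREREREREd3d3d3d3dIiIiIi7u7u7gAAAAAAABERERERERERERER"/>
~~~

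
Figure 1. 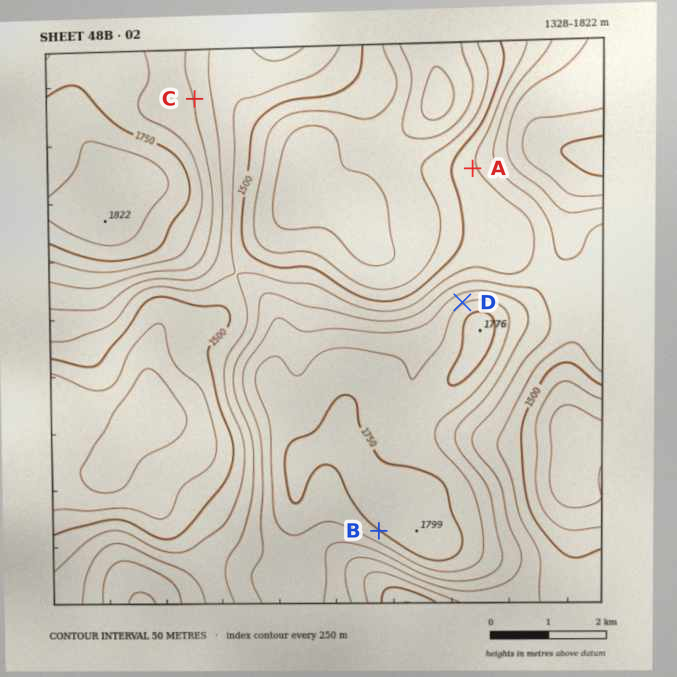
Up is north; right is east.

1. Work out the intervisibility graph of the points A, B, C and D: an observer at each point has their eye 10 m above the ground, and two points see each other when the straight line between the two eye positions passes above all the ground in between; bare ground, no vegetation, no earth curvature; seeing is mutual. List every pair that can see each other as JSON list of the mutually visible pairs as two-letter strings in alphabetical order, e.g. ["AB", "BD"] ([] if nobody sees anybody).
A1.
["AC", "AD", "CD"]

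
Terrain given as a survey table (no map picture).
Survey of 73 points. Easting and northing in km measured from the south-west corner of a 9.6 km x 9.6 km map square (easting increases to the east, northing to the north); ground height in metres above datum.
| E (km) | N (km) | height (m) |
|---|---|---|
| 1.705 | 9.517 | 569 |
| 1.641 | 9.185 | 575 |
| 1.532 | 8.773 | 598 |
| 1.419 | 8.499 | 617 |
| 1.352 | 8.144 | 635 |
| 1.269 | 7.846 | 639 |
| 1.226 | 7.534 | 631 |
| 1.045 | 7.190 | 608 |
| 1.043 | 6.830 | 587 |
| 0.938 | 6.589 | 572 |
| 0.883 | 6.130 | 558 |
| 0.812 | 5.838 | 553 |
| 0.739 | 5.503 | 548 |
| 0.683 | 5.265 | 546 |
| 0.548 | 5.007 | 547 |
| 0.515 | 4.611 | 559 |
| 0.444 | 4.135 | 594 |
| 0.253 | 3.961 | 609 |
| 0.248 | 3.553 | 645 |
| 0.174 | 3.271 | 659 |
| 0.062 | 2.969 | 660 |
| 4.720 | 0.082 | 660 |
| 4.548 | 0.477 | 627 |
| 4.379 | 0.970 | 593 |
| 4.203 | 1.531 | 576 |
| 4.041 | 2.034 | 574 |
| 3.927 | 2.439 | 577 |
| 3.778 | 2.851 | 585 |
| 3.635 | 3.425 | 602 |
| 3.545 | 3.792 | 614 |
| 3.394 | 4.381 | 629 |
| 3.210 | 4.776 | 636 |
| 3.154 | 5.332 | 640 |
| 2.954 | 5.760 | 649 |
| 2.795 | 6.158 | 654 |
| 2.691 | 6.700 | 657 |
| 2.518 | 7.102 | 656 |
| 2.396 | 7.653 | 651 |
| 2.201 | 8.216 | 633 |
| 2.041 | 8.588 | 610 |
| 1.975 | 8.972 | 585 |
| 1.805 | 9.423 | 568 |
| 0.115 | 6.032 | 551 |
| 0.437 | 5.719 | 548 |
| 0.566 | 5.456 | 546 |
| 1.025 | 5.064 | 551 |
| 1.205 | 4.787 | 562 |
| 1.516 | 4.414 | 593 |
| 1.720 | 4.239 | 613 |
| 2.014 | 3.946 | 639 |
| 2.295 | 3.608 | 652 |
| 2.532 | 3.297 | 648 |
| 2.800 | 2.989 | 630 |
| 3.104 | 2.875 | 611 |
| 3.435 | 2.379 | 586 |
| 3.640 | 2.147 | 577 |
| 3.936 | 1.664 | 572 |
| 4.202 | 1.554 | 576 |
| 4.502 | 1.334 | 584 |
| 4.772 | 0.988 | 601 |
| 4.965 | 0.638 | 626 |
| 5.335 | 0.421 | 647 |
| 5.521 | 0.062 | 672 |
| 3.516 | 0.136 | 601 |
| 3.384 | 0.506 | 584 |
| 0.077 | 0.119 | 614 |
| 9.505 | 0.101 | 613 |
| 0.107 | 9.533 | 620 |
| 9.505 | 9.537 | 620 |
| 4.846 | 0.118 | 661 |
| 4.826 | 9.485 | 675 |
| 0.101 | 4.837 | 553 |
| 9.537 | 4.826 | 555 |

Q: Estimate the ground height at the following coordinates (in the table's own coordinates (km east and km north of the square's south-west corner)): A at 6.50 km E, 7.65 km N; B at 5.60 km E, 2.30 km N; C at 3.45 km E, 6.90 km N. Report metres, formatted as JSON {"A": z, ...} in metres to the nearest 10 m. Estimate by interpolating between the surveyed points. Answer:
{"A": 600, "B": 610, "C": 640}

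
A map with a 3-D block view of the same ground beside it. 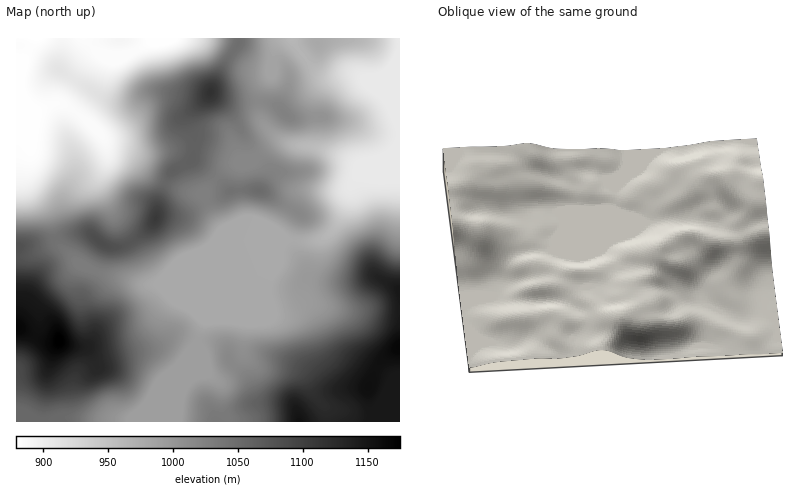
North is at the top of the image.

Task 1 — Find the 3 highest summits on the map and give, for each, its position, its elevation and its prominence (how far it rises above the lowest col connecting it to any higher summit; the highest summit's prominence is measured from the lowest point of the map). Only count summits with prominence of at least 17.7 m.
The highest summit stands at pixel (60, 340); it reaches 1175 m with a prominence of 296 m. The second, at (210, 92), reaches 1117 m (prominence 74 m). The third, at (156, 218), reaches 1107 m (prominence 52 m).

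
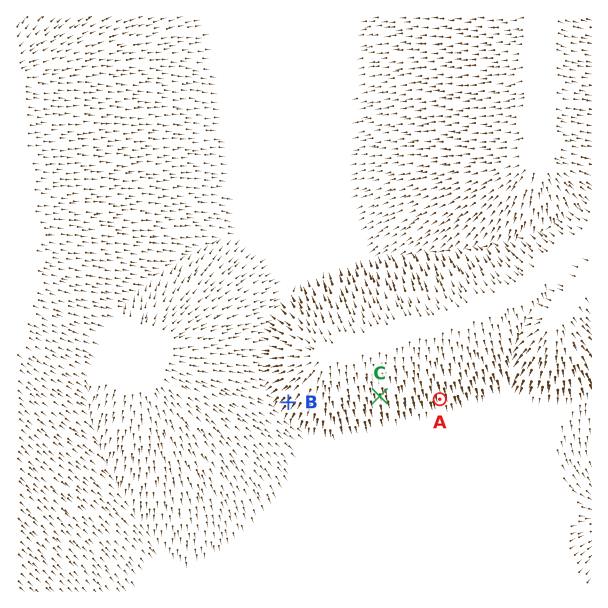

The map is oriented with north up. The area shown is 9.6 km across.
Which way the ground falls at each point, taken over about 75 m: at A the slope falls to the S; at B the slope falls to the SW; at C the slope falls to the S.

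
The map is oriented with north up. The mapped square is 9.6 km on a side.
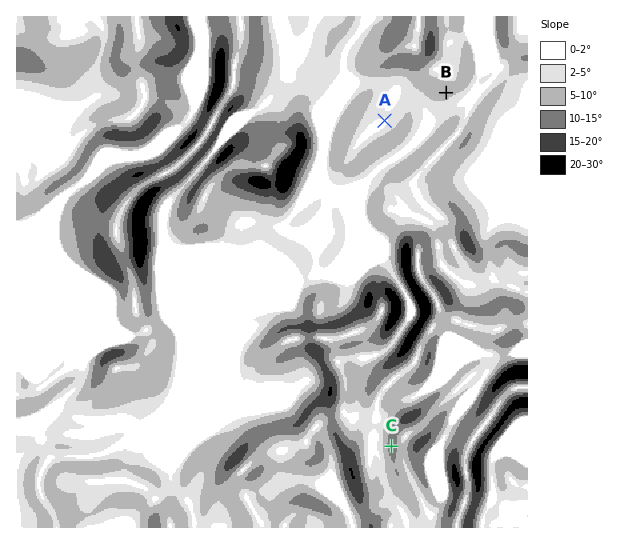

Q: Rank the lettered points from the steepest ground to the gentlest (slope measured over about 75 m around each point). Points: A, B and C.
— C B A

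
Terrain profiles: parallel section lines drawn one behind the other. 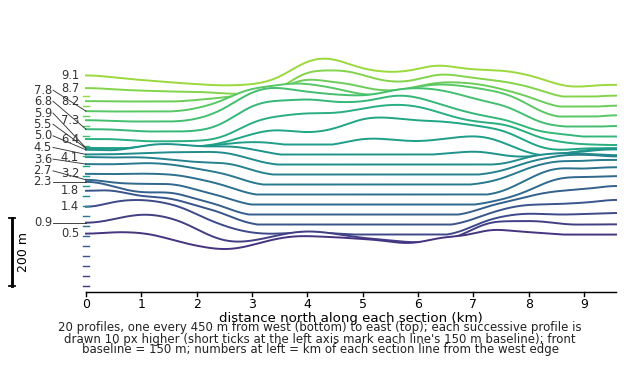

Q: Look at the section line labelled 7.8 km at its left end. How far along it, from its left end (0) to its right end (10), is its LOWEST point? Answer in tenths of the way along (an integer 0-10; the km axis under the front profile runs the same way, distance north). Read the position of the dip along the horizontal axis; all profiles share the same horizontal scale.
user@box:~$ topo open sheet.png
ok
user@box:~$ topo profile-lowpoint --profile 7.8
9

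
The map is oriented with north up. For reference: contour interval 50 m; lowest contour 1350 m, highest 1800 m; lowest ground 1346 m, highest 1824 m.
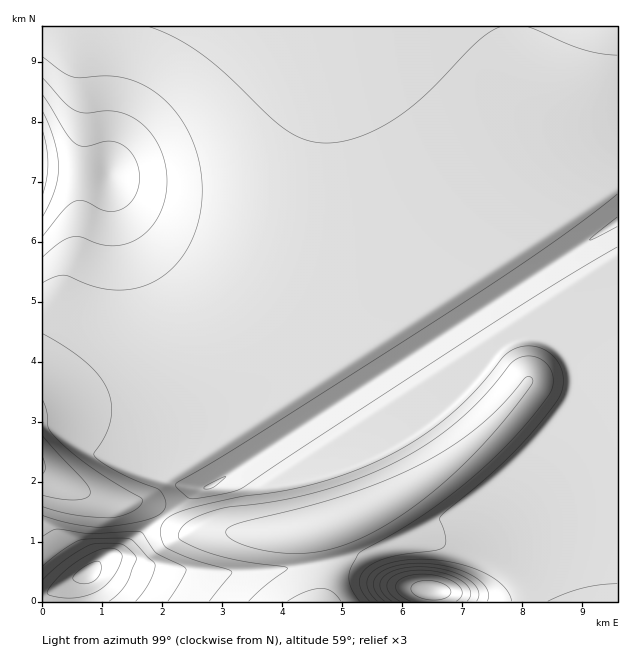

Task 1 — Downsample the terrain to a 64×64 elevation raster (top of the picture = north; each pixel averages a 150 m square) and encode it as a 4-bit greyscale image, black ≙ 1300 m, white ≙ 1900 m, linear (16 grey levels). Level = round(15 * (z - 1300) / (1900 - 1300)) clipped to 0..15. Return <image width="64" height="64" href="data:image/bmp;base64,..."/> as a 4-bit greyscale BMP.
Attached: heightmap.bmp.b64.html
<image width="64" height="64" href="data:image/bmp;base64,Qk12CAAAAAAAAHYAAAAoAAAAQAAAAEAAAAABAAQAAAAAAAAIAAATCwAAEwsAABAAAAAAAAAAAAAAABEREQAiIiIAMzMzAERERABVVVUAZmZmAHd3dwCIiIgAmZmZAKqqqgC7u7sAzMzMAN3d3QDu7u4A////AKqqqpmYh3ZmZVVURDMzIiIjNGeazN3cuph2ZmZmZmZmqru7qpiId2ZmVVVEQzMzMzNFeavN3dy6l3ZmZmZmZmaau7u6mYh3dmZVVVREQzMzM0V4q8zMy6l3ZmZmZmZmZomrvLupiHd2ZmVVVEREMzMzRWeJqqqYh2ZmZmZmZmZmeJqru6mYd2ZVVEREMzMzMzREVWZ3d3ZmZmZmZmZmZmZ3iZqrqYdmVUREMzMzIiIzMzRERVVVVVVWZmZmZmZmZnd4iZmYd2VEQzMzIiIiIiIiMzRERVVVVVZmZmZmZmZmZnd2d3d2VUQzMzIiIiIiIiIiM0RFVVVVVmZmZmZmZmZmZVVVVVZVRDMzMiIiIiIRESIiM0RVVVVWZmZmZmZmZlVERERERVVURDMzMzIiIiIhEiIiM0VVVVVmZmZmZmZmQzMzMzNEVVVVRERDMzMyIiIiIiIjNEVVVWZmZmZmZmYzIiMzM0RFVmZmVVVEREMzMiIiIiIzRFVWZmZmZmZmZiIiIzM0RFVmd3d2ZlVVVEQzMyIiIiIzRVZmZmZmZmZmIiIjNEVVZmZ3d3d2ZmZVVVRDMyIiIiM0VWZmZmZmZmYSIjNFVWZmZmZ3d3dmZmZVVVVEMyIiIjNEVmZmZmZmZhIjRFVVZmZmZmZ3d3dmZmZlVVVEMyIiIzRFZmZmZmZmIjRFVVVWZmZmZmd3d3ZmZmZlVVVEMyIiM0RWZmZmZmYjRFVVVVVWZmZmZmd3d3ZmZmZmZVVDMyIjNEVmZmZmZjREVVVVVVVmZmZmZnd3d2ZmZmZmZVRDMiIzRFZmZmZmRERVVVVVVVZmZmZmZnd3d2ZmZmZmZUQzMiM0VWZmZmZERFVVVVVVVWZmZmZmZnd3dmZmZmZmVUMzIjNFZmZmZkREVVVVVVVVVmZmZmZmZ3d3dmZmZmZlVDMyMzRWZmZmRERVVVVVVVVWZmZmZmZmZ3d3ZmZmZmZVQzMjM0VmZmZERVVVVVVVVVVmZmZmZmZmd3d3ZmZmZmVUMzIzRWZmZkRFVVVVVVVVVWZmZmZmZmZmd3d2ZmZmZlVDMjM0ZmZmRFVVVVVVVVVVVmZmZmZmZmZnd3d2ZmZmZUQzM0VmZmZVVVVVVVVVVVVWZmZmZmZmZmZnd3dmZmZmVEMzRWZmZlVVVVVVVVVVVVZmZmZmZmZmZmZnd3dmZmZlRERWZmZmVVVVVVVVZmZmZmVVZmZmZmZmZmZ3d3dmZmZVVWZmZmZVVVVVZmZmZmZmZVVVVVVmZmZmZmZ3d3ZmZmZmZmZmZlVVVWZmZmZmZmZlVVVVVVVVZmZmZmd3d3ZmZmZmZmZmVVVmZmZmZmZmZmVVVVVVVVVVVWZmZmd3d2ZmZmZmZmZVZmZmZmZmZmZmZlVVVVVVVVVVVWZmZnd3d2ZmZmZmZmZmZmZmZmZmZmZmVVVVVVVVVVVVVVZmZnd3dmZmZmZmZmZmZmZmZmZmZmZVVVVVVVVVVVVVVWZmZ3d3dmZmZmZmZmZmZmZmZmZmZlVVVVVVVVVVVVVVVWZmZ3d3ZmZmZnZmZ3d3dmZmZmZmVVVVVVVVVVVVVVVVVmZmd3d3ZmZmd3d3d3d3dmZmZmZVVVVVVVVVVVVVVVVVZmZmd3d3ZmZ3d3d3d3d3ZmZmZmVVVVVVVVVVVVVVVVVWZmZnd3d2Zod3d3d3d3d2ZmZmZVVVVVVVVVVVVVVVVVVmZmZnd3d2iIeIiIiHd3dmZmZlVVVVVVVVVVVVVVVVVWZmZmZ3d3eYiIiIiIh3d2ZmZmVVVVVVVVVVVVVVVVVVVmZmZmZ3h5mIiIiIiId3ZmZmZVVVVVVVVVVVVVVVVVVWZmZmZmd3qZiJmZmIh3d2ZmZlVVVVVVVVVVVVVVVVVVVmZmZmZneqmZmZmZiId3ZmZlVVVVVVVVVVVVVVVVVVVWZmZmZmZrqZmZmZmIh3dmZmVVVVVVVVVVVVVVVVVVVVZmZmZmZmupmZmpmYiHd2ZmZVVVVVVVVVVVVVVVVVVVVmZmZmZma6qZmqqZiId3ZmZlVVVVVVVVVVVVVVVVVVVVZmZmZmZrqpmZqZmIh3dmZmVVVVVVVVVVVVVVVVVVVVVmZmZmZmupmZmZmYh3dmZmVVVVVVVVVVVVVVVVVVVVVWZmZmZma6mZmZmYiHd2ZmZVVVVVVVVVVVVVVVVVVVVVZmZmZmZrqZmZmYiId3ZmZlVVVVVVVVVVVVVVVVVVVVVWZmZmZmuZiIiIiId3ZmZlVVVVVVVVVVVVVVVVVVVVVVZmZmZmapiIiIiId3dmZlVVVVVVVVVVVVVVVVVVVVVVVmZmZmZqmId4h3d3dmZmVVVVVVVVVVVVVVVVVVVVVVVVZmZmZmmId3d3d3dmZmVVVVVVVVVVVVVVVVVVVVVVVVVmZmZmaId3d3d3ZmZmVVVVVVVVVVVVVVVVVVVVVVVVVVVmZmZod3ZndmZmZmVVVVVVVVVVVVVVVVVVVVVVVVVVVVZmZmd2ZmZmZmZmVVVVVVVVVVVVVVVVVVVVVVVVVVVVVVVVZ2ZmZmZmZmVVVVVVVVVVVVVVVVVVVVVVVVVVVVVVVVVWZmZmZmZlVVVVVVVVVVVVVVVVVVVVVVVVVVVVVVVVVVZmZmZmVVVVVVVVVVVVVVVVVVVVVVVVVVVVVVVVVVVVVlVVVVVVVVVVVVVVVVVVVVVVVVVVVVVVVVVVVVVVVVVVVVVVVVVVVVVVVVVVVVVVVVVVVVVVVVVVVVVVVVVVRE"/>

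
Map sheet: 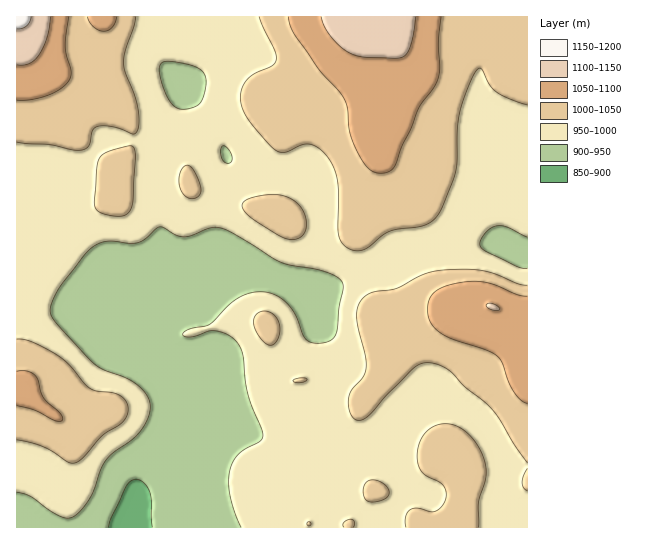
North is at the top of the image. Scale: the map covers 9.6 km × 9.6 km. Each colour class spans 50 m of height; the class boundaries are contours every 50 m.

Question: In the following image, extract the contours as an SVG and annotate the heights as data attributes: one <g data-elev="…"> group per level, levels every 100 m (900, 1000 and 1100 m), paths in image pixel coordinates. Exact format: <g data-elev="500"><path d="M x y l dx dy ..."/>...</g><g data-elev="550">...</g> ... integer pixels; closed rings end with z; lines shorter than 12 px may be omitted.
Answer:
<g data-elev="900"><path d="M109 527l2-9 15-31 5-6 6-2 7 4 6 10 2 34"/></g><g data-elev="1000"><path d="M353 527l1-5-1-2-3-1-7 4 1 4"/><path d="M479 527l0-25 7-27-2-16-6-13-10-12-10-7-12-3-11 2-10 7-6 10-2 12 1 10 4 7 5 4 12 6 6 5 1 7-1 7-4 7-7 4-16-4-8 2-4 7 0 10"/><path d="M307 525l3 1 1-3-2-1z"/><path d="M371 502l12-2 6-6 0-4-3-4-11-6-8 1-4 8 2 9 2 3z"/><path d="M527 468l-5 14 1 5 4 4"/><path d="M17 440l24 6 11 5 15 11 8 1 8-6 20-22 20-13 4-7 1-6-2-8-7-6-8-3-16-1-6-4-20-22-14-11-24-12-14-3"/><path d="M294 382l8 0 5-3-8-1-5 1-1 2z"/><path d="M268 345l5 0 4-4 2-7 1-8-3-7-4-5-6-3-5 0-7 5-1 9 5 12z"/><path d="M527 285l-9-1-21-10-14-3-14-2-22 1-20 3-30 15-22 4-8 3-8 8-2 12 1 12 8 30 0 13-4 8-11 13-3 11 2 9 3 6 4 3 5 0 9-7 15-18 29-28 11-4 12 2 12 6 14 15 27 22 36 55"/><path d="M289 239l10-1 5-4 2-5 0-7-1-8-9-12-11-6-12-2-19 3-11 5-1 3 1 4 7 8 27 17z"/><path d="M109 215l9 1 7-1 4-3 3-5 3-50-1-8-3-3-25 6-5 4-3 6-3 44 4 6z"/><path d="M188 198l9 0 3-4 1-4-6-17-4-6-4-2-2 1-4 4-2 11 2 10z"/><path d="M17 142l33 3 29 5 6-1 4-3 4-16 5-4 15 1 18 7 4-1 4-8-1-16-4-15-9-23-1-9 1-11 9-24 2-10"/><path d="M259 17l16 33 1 9-3 6-19 9-9 9-5 12 3 15 11 17 16 18 7 6 9 1 15-7 8-1 9 4 9 9 7 11 4 14 1 55 4 8 8 5 8 1 7-2 17-14 8-4 35-6 7-4 5-6 5-10 13-34 1-44 4-19 9-25 8-14 4 0 7 16 8 7 14 7 16 6"/></g><g data-elev="1100"><path d="M492 310l6 0 2-1-7-5-4-1-3 2 1 2z"/><path d="M17 65l6 0 7-2 9-9 8-17 3-20"/><path d="M321 17l3 9 6 9 9 11 10 6 14 5 32 1 8-1 6-6 4-14 3-20"/></g>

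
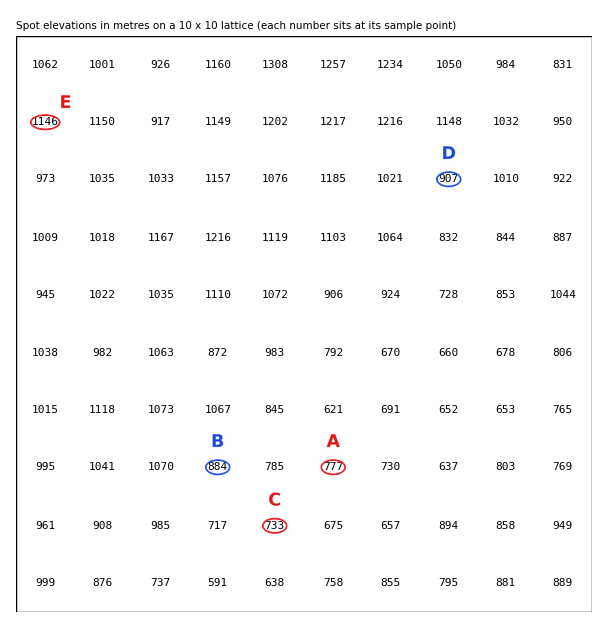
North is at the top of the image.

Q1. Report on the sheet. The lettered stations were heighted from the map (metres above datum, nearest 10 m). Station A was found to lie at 780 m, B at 880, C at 730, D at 910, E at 1150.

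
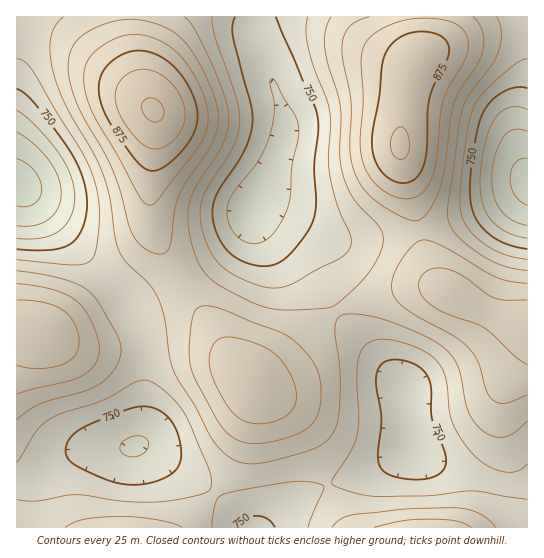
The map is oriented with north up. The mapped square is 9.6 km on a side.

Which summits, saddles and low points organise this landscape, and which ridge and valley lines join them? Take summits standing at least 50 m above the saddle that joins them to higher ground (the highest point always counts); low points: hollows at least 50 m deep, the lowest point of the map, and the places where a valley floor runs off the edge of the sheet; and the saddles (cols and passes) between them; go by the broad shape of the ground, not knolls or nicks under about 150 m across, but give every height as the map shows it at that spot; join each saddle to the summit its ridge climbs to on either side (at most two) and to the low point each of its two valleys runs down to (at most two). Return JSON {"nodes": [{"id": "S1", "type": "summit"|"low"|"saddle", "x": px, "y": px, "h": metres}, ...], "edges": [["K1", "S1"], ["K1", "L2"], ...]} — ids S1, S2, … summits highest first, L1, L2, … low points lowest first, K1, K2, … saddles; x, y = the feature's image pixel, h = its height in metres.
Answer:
{"nodes": [
{"id": "S1", "type": "summit", "x": 153, "y": 110, "h": 928},
{"id": "S2", "type": "summit", "x": 401, "y": 145, "h": 904},
{"id": "S3", "type": "summit", "x": 253, "y": 382, "h": 875},
{"id": "S4", "type": "summit", "x": 37, "y": 331, "h": 871},
{"id": "S5", "type": "summit", "x": 425, "y": 527, "h": 844},
{"id": "L1", "type": "low", "x": 21, "y": 183, "h": 666},
{"id": "L2", "type": "low", "x": 527, "y": 182, "h": 666},
{"id": "L3", "type": "low", "x": 253, "y": 210, "h": 706},
{"id": "L4", "type": "low", "x": 135, "y": 446, "h": 723},
{"id": "K1", "type": "saddle", "x": 489, "y": 311, "h": 856},
{"id": "K2", "type": "saddle", "x": 419, "y": 230, "h": 822},
{"id": "K3", "type": "saddle", "x": 179, "y": 281, "h": 817},
{"id": "K4", "type": "saddle", "x": 337, "y": 311, "h": 800},
{"id": "K5", "type": "saddle", "x": 143, "y": 343, "h": 789},
{"id": "K6", "type": "saddle", "x": 109, "y": 281, "h": 785},
{"id": "K7", "type": "saddle", "x": 327, "y": 485, "h": 775},
{"id": "K8", "type": "saddle", "x": 513, "y": 485, "h": 772}],
"edges": [["K1", "S2"], ["K1", "L2"], ["K1", "L4"], ["K2", "S2"], ["K2", "L2"], ["K2", "L3"], ["K3", "S1"], ["K3", "S3"], ["K3", "L1"], ["K3", "L3"], ["K4", "S2"], ["K4", "S3"], ["K4", "L3"], ["K4", "L4"], ["K5", "S3"], ["K5", "S4"], ["K5", "L1"], ["K5", "L4"], ["K6", "S1"], ["K6", "S4"], ["K6", "L1"], ["K7", "S3"], ["K7", "S5"], ["K7", "L4"], ["K8", "S2"], ["K8", "S5"], ["K8", "L4"]]}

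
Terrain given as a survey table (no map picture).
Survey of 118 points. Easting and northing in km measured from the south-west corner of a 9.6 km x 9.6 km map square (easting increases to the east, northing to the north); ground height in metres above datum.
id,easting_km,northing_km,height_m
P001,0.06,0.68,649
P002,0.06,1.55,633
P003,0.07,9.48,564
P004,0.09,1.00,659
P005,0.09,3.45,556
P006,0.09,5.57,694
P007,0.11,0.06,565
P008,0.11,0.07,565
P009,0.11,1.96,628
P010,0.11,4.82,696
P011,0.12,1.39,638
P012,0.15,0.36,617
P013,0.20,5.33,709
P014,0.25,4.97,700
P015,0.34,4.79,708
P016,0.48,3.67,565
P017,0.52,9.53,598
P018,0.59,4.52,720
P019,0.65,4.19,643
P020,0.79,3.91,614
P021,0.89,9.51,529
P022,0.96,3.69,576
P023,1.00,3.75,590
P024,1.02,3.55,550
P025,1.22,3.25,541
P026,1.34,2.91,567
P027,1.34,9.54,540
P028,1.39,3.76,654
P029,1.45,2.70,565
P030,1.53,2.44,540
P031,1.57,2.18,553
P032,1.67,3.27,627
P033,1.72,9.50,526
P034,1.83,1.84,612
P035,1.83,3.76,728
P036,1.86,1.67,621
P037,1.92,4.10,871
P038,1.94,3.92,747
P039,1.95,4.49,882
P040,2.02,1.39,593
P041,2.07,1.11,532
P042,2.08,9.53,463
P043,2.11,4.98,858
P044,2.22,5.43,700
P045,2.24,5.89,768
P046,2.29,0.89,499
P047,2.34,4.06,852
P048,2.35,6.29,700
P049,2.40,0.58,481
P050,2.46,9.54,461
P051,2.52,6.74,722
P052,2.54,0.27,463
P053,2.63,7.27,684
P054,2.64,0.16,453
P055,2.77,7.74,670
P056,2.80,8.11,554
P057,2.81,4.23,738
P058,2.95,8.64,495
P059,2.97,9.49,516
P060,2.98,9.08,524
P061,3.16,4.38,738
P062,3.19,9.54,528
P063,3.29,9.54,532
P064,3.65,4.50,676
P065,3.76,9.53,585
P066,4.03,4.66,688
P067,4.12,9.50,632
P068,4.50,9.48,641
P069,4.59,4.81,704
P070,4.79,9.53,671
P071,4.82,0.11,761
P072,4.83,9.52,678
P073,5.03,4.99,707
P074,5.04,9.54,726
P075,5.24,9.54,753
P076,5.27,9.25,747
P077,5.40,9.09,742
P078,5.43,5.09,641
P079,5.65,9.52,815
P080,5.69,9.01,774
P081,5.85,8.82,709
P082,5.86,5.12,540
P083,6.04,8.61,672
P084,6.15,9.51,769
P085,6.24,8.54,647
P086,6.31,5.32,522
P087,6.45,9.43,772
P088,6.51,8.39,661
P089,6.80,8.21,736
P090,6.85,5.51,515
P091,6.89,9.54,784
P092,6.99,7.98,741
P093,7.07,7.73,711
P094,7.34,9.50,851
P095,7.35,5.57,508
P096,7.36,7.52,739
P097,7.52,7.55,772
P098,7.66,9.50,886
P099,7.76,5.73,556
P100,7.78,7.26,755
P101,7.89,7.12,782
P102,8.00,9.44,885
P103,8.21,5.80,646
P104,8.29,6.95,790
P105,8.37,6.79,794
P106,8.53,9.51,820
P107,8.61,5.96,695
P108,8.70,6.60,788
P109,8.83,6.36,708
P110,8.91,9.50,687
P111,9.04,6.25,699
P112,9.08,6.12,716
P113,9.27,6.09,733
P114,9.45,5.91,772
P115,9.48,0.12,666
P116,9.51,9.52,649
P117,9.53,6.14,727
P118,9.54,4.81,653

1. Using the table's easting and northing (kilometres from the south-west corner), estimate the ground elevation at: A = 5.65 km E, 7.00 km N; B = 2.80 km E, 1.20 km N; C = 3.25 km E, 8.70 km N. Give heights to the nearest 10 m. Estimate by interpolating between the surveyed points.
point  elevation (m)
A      630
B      590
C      540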